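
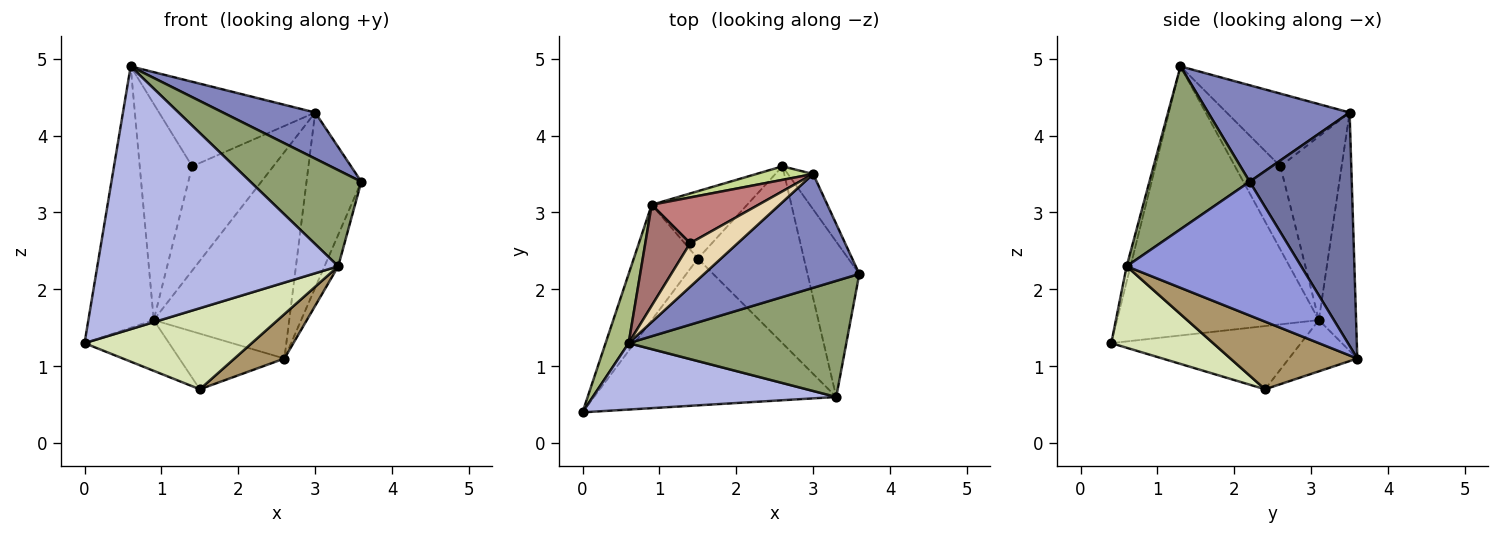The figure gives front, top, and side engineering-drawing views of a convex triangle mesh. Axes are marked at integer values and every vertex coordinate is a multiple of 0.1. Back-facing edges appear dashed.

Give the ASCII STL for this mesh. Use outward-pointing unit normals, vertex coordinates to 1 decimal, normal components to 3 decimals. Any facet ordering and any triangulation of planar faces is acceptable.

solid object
 facet normal 0.877 0.471 -0.095
  outer loop
   vertex 3.0 3.5 4.3
   vertex 3.6 2.2 3.4
   vertex 2.6 3.6 1.1
  endloop
 endfacet
 facet normal 0.499 -0.326 0.803
  outer loop
   vertex 3.0 3.5 4.3
   vertex 0.6 1.3 4.9
   vertex 3.6 2.2 3.4
  endloop
 endfacet
 facet normal 0.930 0.073 -0.360
  outer loop
   vertex 3.3 0.6 2.3
   vertex 2.6 3.6 1.1
   vertex 3.6 2.2 3.4
  endloop
 endfacet
 facet normal -0.015 -0.969 0.245
  outer loop
   vertex 3.3 0.6 2.3
   vertex 0.6 1.3 4.9
   vertex 0.0 0.4 1.3
  endloop
 endfacet
 facet normal 0.499 -0.552 0.667
  outer loop
   vertex 3.3 0.6 2.3
   vertex 3.6 2.2 3.4
   vertex 0.6 1.3 4.9
  endloop
 endfacet
 facet normal -0.948 0.307 0.081
  outer loop
   vertex 0.9 3.1 1.6
   vertex 0.0 0.4 1.3
   vertex 0.6 1.3 4.9
  endloop
 endfacet
 facet normal -0.264 0.962 0.063
  outer loop
   vertex 0.9 3.1 1.6
   vertex 3.0 3.5 4.3
   vertex 2.6 3.6 1.1
  endloop
 endfacet
 facet normal 0.283 -0.464 -0.840
  outer loop
   vertex 1.5 2.4 0.7
   vertex 3.3 0.6 2.3
   vertex 0.0 0.4 1.3
  endloop
 endfacet
 facet normal 0.526 -0.207 -0.825
  outer loop
   vertex 1.5 2.4 0.7
   vertex 2.6 3.6 1.1
   vertex 3.3 0.6 2.3
  endloop
 endfacet
 facet normal -0.670 0.299 -0.679
  outer loop
   vertex 1.5 2.4 0.7
   vertex 0.0 0.4 1.3
   vertex 0.9 3.1 1.6
  endloop
 endfacet
 facet normal -0.383 0.588 -0.713
  outer loop
   vertex 1.5 2.4 0.7
   vertex 0.9 3.1 1.6
   vertex 2.6 3.6 1.1
  endloop
 endfacet
 facet normal -0.574 0.728 0.375
  outer loop
   vertex 1.4 2.6 3.6
   vertex 0.6 1.3 4.9
   vertex 3.0 3.5 4.3
  endloop
 endfacet
 facet normal -0.618 0.713 0.333
  outer loop
   vertex 1.4 2.6 3.6
   vertex 0.9 3.1 1.6
   vertex 0.6 1.3 4.9
  endloop
 endfacet
 facet normal -0.568 0.753 0.330
  outer loop
   vertex 1.4 2.6 3.6
   vertex 3.0 3.5 4.3
   vertex 0.9 3.1 1.6
  endloop
 endfacet
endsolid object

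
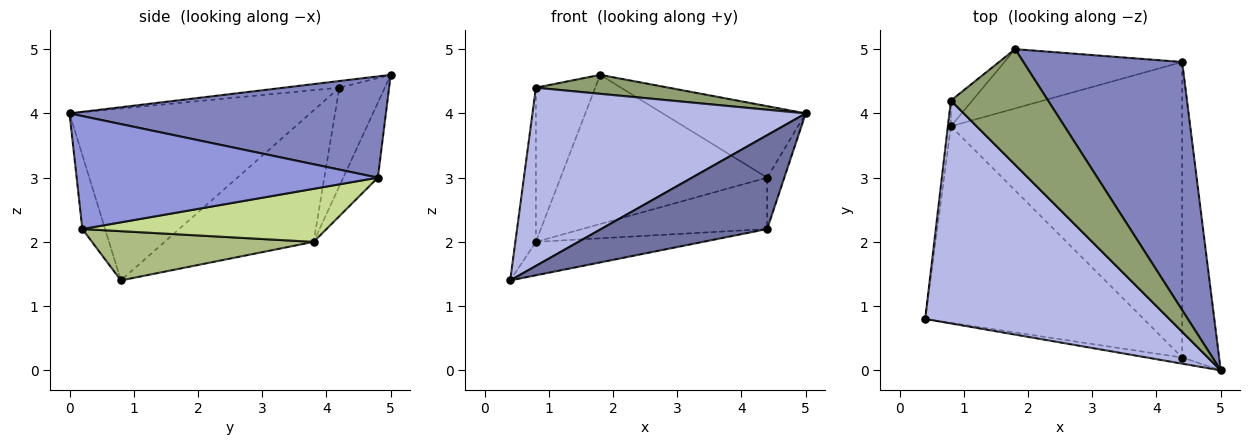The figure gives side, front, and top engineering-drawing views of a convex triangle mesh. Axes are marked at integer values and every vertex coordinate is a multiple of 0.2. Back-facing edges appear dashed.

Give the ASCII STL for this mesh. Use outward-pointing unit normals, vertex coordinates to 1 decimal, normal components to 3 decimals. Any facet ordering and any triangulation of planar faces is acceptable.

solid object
 facet normal -0.135 -0.989 -0.065
  outer loop
   vertex 4.4 0.2 2.2
   vertex 5.0 0.0 4.0
   vertex 0.4 0.8 1.4
  endloop
 endfacet
 facet normal 0.522 0.236 0.819
  outer loop
   vertex 4.4 4.8 3.0
   vertex 1.8 5.0 4.6
   vertex 5.0 0.0 4.0
  endloop
 endfacet
 facet normal 0.949 0.054 -0.310
  outer loop
   vertex 4.4 4.8 3.0
   vertex 5.0 0.0 4.0
   vertex 4.4 0.2 2.2
  endloop
 endfacet
 facet normal -0.482 -0.547 0.684
  outer loop
   vertex 0.8 4.2 4.4
   vertex 0.4 0.8 1.4
   vertex 5.0 0.0 4.0
  endloop
 endfacet
 facet normal -0.068 -0.161 0.985
  outer loop
   vertex 0.8 4.2 4.4
   vertex 5.0 0.0 4.0
   vertex 1.8 5.0 4.6
  endloop
 endfacet
 facet normal 0.217 0.164 -0.962
  outer loop
   vertex 0.8 3.8 2.0
   vertex 4.4 0.2 2.2
   vertex 0.4 0.8 1.4
  endloop
 endfacet
 facet normal 0.221 0.167 -0.961
  outer loop
   vertex 0.8 3.8 2.0
   vertex 4.4 4.8 3.0
   vertex 4.4 0.2 2.2
  endloop
 endfacet
 facet normal -0.154 0.918 -0.365
  outer loop
   vertex 0.8 3.8 2.0
   vertex 1.8 5.0 4.6
   vertex 4.4 4.8 3.0
  endloop
 endfacet
 facet normal -0.990 0.137 -0.023
  outer loop
   vertex 0.8 3.8 2.0
   vertex 0.4 0.8 1.4
   vertex 0.8 4.2 4.4
  endloop
 endfacet
 facet normal -0.603 0.787 -0.131
  outer loop
   vertex 0.8 3.8 2.0
   vertex 0.8 4.2 4.4
   vertex 1.8 5.0 4.6
  endloop
 endfacet
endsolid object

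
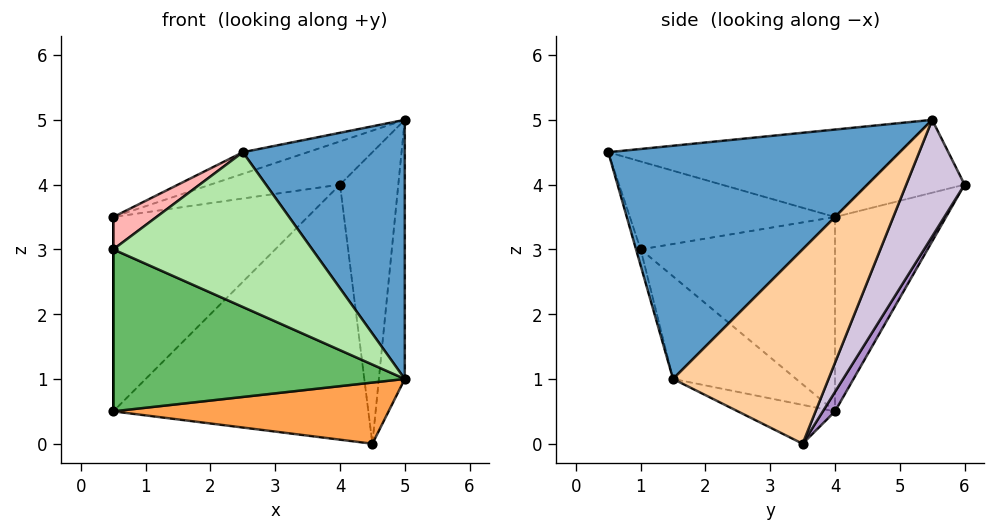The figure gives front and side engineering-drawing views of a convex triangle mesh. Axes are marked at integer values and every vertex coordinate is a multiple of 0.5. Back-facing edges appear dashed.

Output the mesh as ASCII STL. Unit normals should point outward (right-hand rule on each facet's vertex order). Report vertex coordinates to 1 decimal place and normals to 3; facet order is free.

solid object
 facet normal 0.786 -0.437 0.437
  outer loop
   vertex 2.5 0.5 4.5
   vertex 5.0 1.5 1.0
   vertex 5.0 5.5 5.0
  endloop
 endfacet
 facet normal -0.338 0.075 0.938
  outer loop
   vertex 0.5 4.0 3.5
   vertex 2.5 0.5 4.5
   vertex 5.0 5.5 5.0
  endloop
 endfacet
 facet normal -0.167 -0.474 -0.864
  outer loop
   vertex 4.5 3.5 0.0
   vertex 5.0 1.5 1.0
   vertex 0.5 4.0 0.5
  endloop
 endfacet
 facet normal 0.973 0.162 -0.162
  outer loop
   vertex 4.5 3.5 0.0
   vertex 5.0 5.5 5.0
   vertex 5.0 1.5 1.0
  endloop
 endfacet
 facet normal -0.261 -0.618 -0.742
  outer loop
   vertex 0.5 1.0 3.0
   vertex 0.5 4.0 0.5
   vertex 5.0 1.5 1.0
  endloop
 endfacet
 facet normal -0.022 -0.957 -0.289
  outer loop
   vertex 0.5 1.0 3.0
   vertex 5.0 1.5 1.0
   vertex 2.5 0.5 4.5
  endloop
 endfacet
 facet normal -1.000 0.000 0.000
  outer loop
   vertex 0.5 1.0 3.0
   vertex 0.5 4.0 3.5
   vertex 0.5 4.0 0.5
  endloop
 endfacet
 facet normal -0.615 -0.130 0.777
  outer loop
   vertex 0.5 1.0 3.0
   vertex 2.5 0.5 4.5
   vertex 0.5 4.0 3.5
  endloop
 endfacet
 facet normal 0.040 0.850 -0.526
  outer loop
   vertex 4.0 6.0 4.0
   vertex 4.5 3.5 0.0
   vertex 0.5 4.0 0.5
  endloop
 endfacet
 facet normal 0.667 0.667 -0.333
  outer loop
   vertex 4.0 6.0 4.0
   vertex 5.0 5.5 5.0
   vertex 4.5 3.5 0.0
  endloop
 endfacet
 facet normal -0.496 0.868 0.000
  outer loop
   vertex 4.0 6.0 4.0
   vertex 0.5 4.0 0.5
   vertex 0.5 4.0 3.5
  endloop
 endfacet
 facet normal -0.424 0.566 0.707
  outer loop
   vertex 4.0 6.0 4.0
   vertex 0.5 4.0 3.5
   vertex 5.0 5.5 5.0
  endloop
 endfacet
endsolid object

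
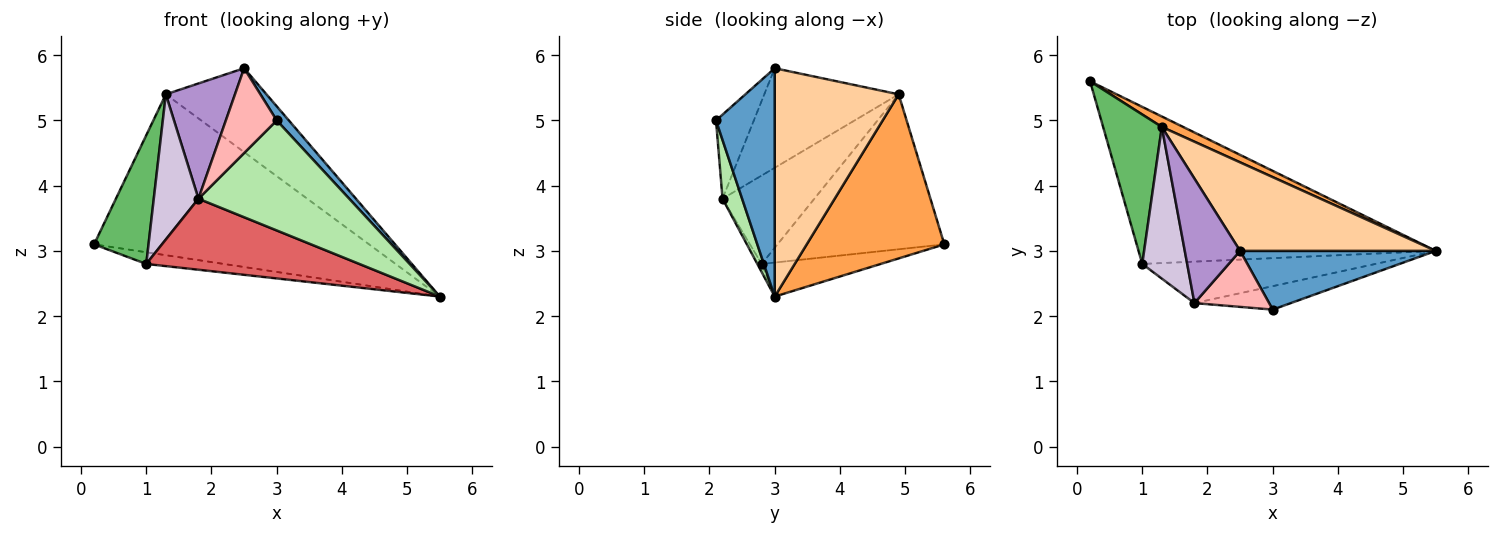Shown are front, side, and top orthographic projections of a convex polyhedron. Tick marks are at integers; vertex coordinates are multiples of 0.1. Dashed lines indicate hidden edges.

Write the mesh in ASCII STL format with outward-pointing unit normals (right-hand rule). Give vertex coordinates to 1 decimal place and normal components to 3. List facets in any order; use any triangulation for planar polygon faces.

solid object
 facet normal 0.750 -0.155 0.643
  outer loop
   vertex 2.5 3.0 5.8
   vertex 3.0 2.1 5.0
   vertex 5.5 3.0 2.3
  endloop
 endfacet
 facet normal -0.113 0.074 -0.991
  outer loop
   vertex 1.0 2.8 2.8
   vertex 0.2 5.6 3.1
   vertex 5.5 3.0 2.3
  endloop
 endfacet
 facet normal 0.447 0.893 0.058
  outer loop
   vertex 1.3 4.9 5.4
   vertex 5.5 3.0 2.3
   vertex 0.2 5.6 3.1
  endloop
 endfacet
 facet normal 0.646 0.525 0.554
  outer loop
   vertex 1.3 4.9 5.4
   vertex 2.5 3.0 5.8
   vertex 5.5 3.0 2.3
  endloop
 endfacet
 facet normal -0.894 -0.292 0.339
  outer loop
   vertex 1.3 4.9 5.4
   vertex 0.2 5.6 3.1
   vertex 1.0 2.8 2.8
  endloop
 endfacet
 facet normal 0.126 -0.970 -0.207
  outer loop
   vertex 1.8 2.2 3.8
   vertex 5.5 3.0 2.3
   vertex 3.0 2.1 5.0
  endloop
 endfacet
 facet normal -0.018 -0.864 -0.504
  outer loop
   vertex 1.8 2.2 3.8
   vertex 1.0 2.8 2.8
   vertex 5.5 3.0 2.3
  endloop
 endfacet
 facet normal -0.527 -0.709 0.468
  outer loop
   vertex 1.8 2.2 3.8
   vertex 3.0 2.1 5.0
   vertex 2.5 3.0 5.8
  endloop
 endfacet
 facet normal -0.797 -0.410 0.443
  outer loop
   vertex 1.8 2.2 3.8
   vertex 2.5 3.0 5.8
   vertex 1.3 4.9 5.4
  endloop
 endfacet
 facet normal -0.818 -0.398 0.416
  outer loop
   vertex 1.8 2.2 3.8
   vertex 1.3 4.9 5.4
   vertex 1.0 2.8 2.8
  endloop
 endfacet
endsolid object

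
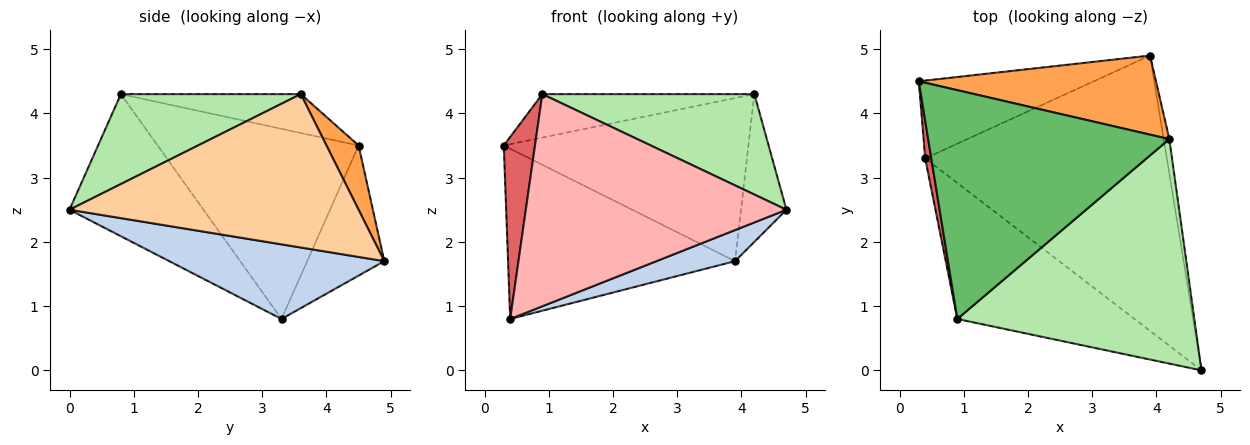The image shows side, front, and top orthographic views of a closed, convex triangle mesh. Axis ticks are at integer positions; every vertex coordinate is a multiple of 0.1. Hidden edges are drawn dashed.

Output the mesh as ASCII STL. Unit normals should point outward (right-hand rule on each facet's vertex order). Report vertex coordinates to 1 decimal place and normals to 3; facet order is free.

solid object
 facet normal -0.295 0.869 -0.397
  outer loop
   vertex 0.4 3.3 0.8
   vertex 0.3 4.5 3.5
   vertex 3.9 4.9 1.7
  endloop
 endfacet
 facet normal 0.293 -0.107 -0.950
  outer loop
   vertex 0.4 3.3 0.8
   vertex 3.9 4.9 1.7
   vertex 4.7 0.0 2.5
  endloop
 endfacet
 facet normal 0.117 0.894 0.433
  outer loop
   vertex 4.2 3.6 4.3
   vertex 3.9 4.9 1.7
   vertex 0.3 4.5 3.5
  endloop
 endfacet
 facet normal 0.987 0.155 -0.036
  outer loop
   vertex 4.2 3.6 4.3
   vertex 4.7 0.0 2.5
   vertex 3.9 4.9 1.7
  endloop
 endfacet
 facet normal -0.156 0.184 0.970
  outer loop
   vertex 0.9 0.8 4.3
   vertex 4.2 3.6 4.3
   vertex 0.3 4.5 3.5
  endloop
 endfacet
 facet normal 0.327 -0.386 0.863
  outer loop
   vertex 0.9 0.8 4.3
   vertex 4.7 0.0 2.5
   vertex 4.2 3.6 4.3
  endloop
 endfacet
 facet normal -0.988 -0.153 0.032
  outer loop
   vertex 0.9 0.8 4.3
   vertex 0.3 4.5 3.5
   vertex 0.4 3.3 0.8
  endloop
 endfacet
 facet normal -0.397 -0.773 -0.495
  outer loop
   vertex 0.9 0.8 4.3
   vertex 0.4 3.3 0.8
   vertex 4.7 0.0 2.5
  endloop
 endfacet
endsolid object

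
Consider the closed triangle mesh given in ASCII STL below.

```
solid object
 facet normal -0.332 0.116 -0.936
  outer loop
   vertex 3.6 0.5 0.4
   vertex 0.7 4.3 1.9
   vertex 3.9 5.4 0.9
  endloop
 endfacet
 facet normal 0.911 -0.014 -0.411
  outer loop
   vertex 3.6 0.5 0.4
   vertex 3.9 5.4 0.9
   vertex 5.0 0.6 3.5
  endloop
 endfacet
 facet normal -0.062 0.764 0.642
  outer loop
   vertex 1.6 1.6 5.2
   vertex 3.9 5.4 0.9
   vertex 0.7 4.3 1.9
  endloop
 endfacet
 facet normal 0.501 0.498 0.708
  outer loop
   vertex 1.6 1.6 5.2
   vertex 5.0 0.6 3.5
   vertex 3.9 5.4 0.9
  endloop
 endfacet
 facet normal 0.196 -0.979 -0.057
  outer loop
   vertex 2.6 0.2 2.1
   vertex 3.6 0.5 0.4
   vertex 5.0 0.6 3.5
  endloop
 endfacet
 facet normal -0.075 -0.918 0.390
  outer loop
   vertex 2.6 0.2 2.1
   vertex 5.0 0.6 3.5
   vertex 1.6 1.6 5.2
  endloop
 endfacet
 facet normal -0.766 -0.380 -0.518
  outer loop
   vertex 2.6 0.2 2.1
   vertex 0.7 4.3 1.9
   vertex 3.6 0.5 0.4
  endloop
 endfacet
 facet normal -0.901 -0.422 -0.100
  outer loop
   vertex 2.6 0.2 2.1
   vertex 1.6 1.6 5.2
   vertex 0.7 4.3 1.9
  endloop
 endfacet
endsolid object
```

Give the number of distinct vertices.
6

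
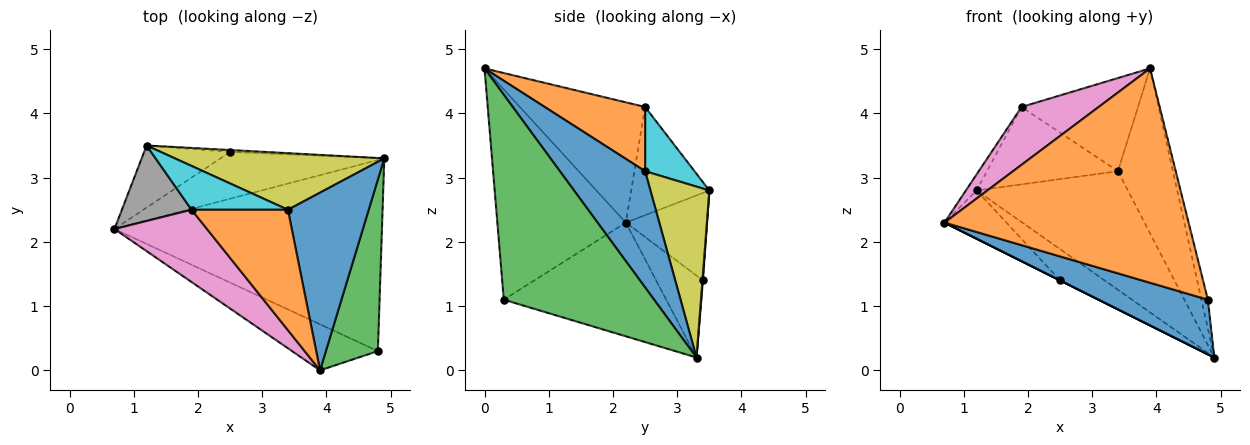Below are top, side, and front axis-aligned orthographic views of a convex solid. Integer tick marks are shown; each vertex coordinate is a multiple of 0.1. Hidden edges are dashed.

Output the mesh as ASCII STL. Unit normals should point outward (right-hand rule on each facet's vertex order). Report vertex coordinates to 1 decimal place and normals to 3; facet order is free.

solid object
 facet normal -0.378 -0.254 -0.890
  outer loop
   vertex 4.8 0.3 1.1
   vertex 0.7 2.2 2.3
   vertex 4.9 3.3 0.2
  endloop
 endfacet
 facet normal -0.458 -0.869 -0.187
  outer loop
   vertex 4.8 0.3 1.1
   vertex 3.9 0.0 4.7
   vertex 0.7 2.2 2.3
  endloop
 endfacet
 facet normal 0.968 0.041 0.246
  outer loop
   vertex 4.8 0.3 1.1
   vertex 4.9 3.3 0.2
   vertex 3.9 0.0 4.7
  endloop
 endfacet
 facet normal -0.447 0.000 -0.894
  outer loop
   vertex 2.5 3.4 1.4
   vertex 4.9 3.3 0.2
   vertex 0.7 2.2 2.3
  endloop
 endfacet
 facet normal -0.626 0.478 -0.616
  outer loop
   vertex 2.5 3.4 1.4
   vertex 0.7 2.2 2.3
   vertex 1.2 3.5 2.8
  endloop
 endfacet
 facet normal 0.011 0.998 -0.061
  outer loop
   vertex 2.5 3.4 1.4
   vertex 1.2 3.5 2.8
   vertex 4.9 3.3 0.2
  endloop
 endfacet
 facet normal -0.712 -0.438 0.548
  outer loop
   vertex 1.9 2.5 4.1
   vertex 0.7 2.2 2.3
   vertex 3.9 0.0 4.7
  endloop
 endfacet
 facet normal -0.835 0.114 0.538
  outer loop
   vertex 1.9 2.5 4.1
   vertex 1.2 3.5 2.8
   vertex 0.7 2.2 2.3
  endloop
 endfacet
 facet normal 0.332 0.851 0.406
  outer loop
   vertex 3.4 2.5 3.1
   vertex 4.9 3.3 0.2
   vertex 1.2 3.5 2.8
  endloop
 endfacet
 facet normal 0.312 0.827 0.468
  outer loop
   vertex 3.4 2.5 3.1
   vertex 1.2 3.5 2.8
   vertex 1.9 2.5 4.1
  endloop
 endfacet
 facet normal 0.726 0.468 0.504
  outer loop
   vertex 3.4 2.5 3.1
   vertex 3.9 0.0 4.7
   vertex 4.9 3.3 0.2
  endloop
 endfacet
 facet normal 0.466 0.541 0.700
  outer loop
   vertex 3.4 2.5 3.1
   vertex 1.9 2.5 4.1
   vertex 3.9 0.0 4.7
  endloop
 endfacet
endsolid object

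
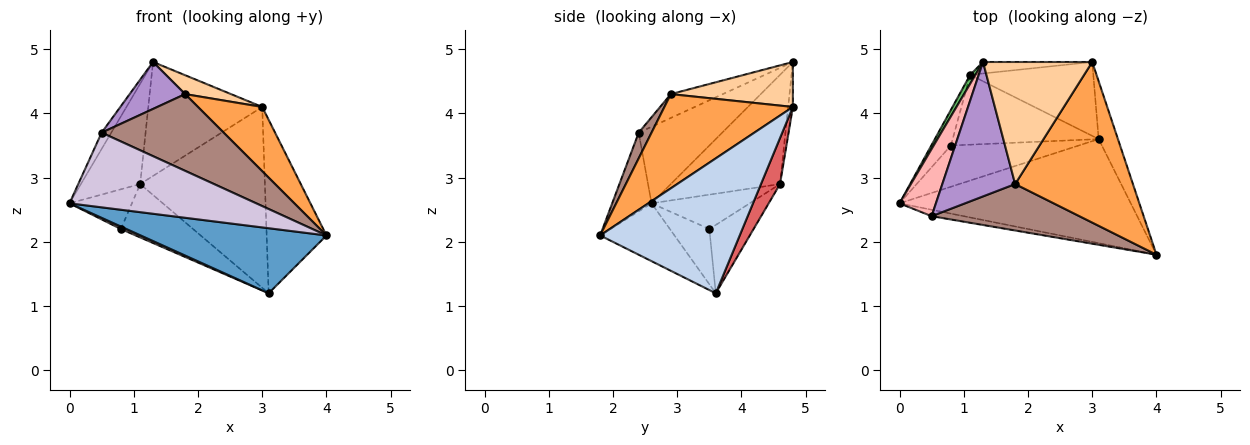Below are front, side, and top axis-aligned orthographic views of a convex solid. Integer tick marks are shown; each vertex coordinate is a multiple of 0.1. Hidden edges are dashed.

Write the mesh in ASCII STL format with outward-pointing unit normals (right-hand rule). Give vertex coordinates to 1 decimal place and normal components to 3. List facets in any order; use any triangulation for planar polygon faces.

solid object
 facet normal -0.207 -0.518 -0.830
  outer loop
   vertex 3.1 3.6 1.2
   vertex 4.0 1.8 2.1
   vertex 0.0 2.6 2.6
  endloop
 endfacet
 facet normal 0.911 0.391 -0.130
  outer loop
   vertex 3.0 4.8 4.1
   vertex 4.0 1.8 2.1
   vertex 3.1 3.6 1.2
  endloop
 endfacet
 facet normal 0.596 -0.298 0.745
  outer loop
   vertex 1.8 2.9 4.3
   vertex 4.0 1.8 2.1
   vertex 3.0 4.8 4.1
  endloop
 endfacet
 facet normal 0.377 -0.142 0.915
  outer loop
   vertex 1.8 2.9 4.3
   vertex 3.0 4.8 4.1
   vertex 1.3 4.8 4.8
  endloop
 endfacet
 facet normal -0.878 0.477 0.042
  outer loop
   vertex 1.1 4.6 2.9
   vertex 0.0 2.6 2.6
   vertex 1.3 4.8 4.8
  endloop
 endfacet
 facet normal -0.041 0.994 -0.100
  outer loop
   vertex 1.1 4.6 2.9
   vertex 1.3 4.8 4.8
   vertex 3.0 4.8 4.1
  endloop
 endfacet
 facet normal 0.140 0.917 -0.374
  outer loop
   vertex 1.1 4.6 2.9
   vertex 3.0 4.8 4.1
   vertex 3.1 3.6 1.2
  endloop
 endfacet
 facet normal -0.898 0.104 0.427
  outer loop
   vertex 0.5 2.4 3.7
   vertex 1.3 4.8 4.8
   vertex 0.0 2.6 2.6
  endloop
 endfacet
 facet normal -0.295 -0.315 0.902
  outer loop
   vertex 0.5 2.4 3.7
   vertex 1.8 2.9 4.3
   vertex 1.3 4.8 4.8
  endloop
 endfacet
 facet normal -0.205 -0.975 -0.084
  outer loop
   vertex 0.5 2.4 3.7
   vertex 0.0 2.6 2.6
   vertex 4.0 1.8 2.1
  endloop
 endfacet
 facet normal 0.090 -0.852 0.516
  outer loop
   vertex 0.5 2.4 3.7
   vertex 4.0 1.8 2.1
   vertex 1.8 2.9 4.3
  endloop
 endfacet
 facet normal -0.396 -0.055 -0.917
  outer loop
   vertex 0.8 3.5 2.2
   vertex 3.1 3.6 1.2
   vertex 0.0 2.6 2.6
  endloop
 endfacet
 facet normal -0.761 0.483 -0.434
  outer loop
   vertex 0.8 3.5 2.2
   vertex 0.0 2.6 2.6
   vertex 1.1 4.6 2.9
  endloop
 endfacet
 facet normal -0.349 0.569 -0.745
  outer loop
   vertex 0.8 3.5 2.2
   vertex 1.1 4.6 2.9
   vertex 3.1 3.6 1.2
  endloop
 endfacet
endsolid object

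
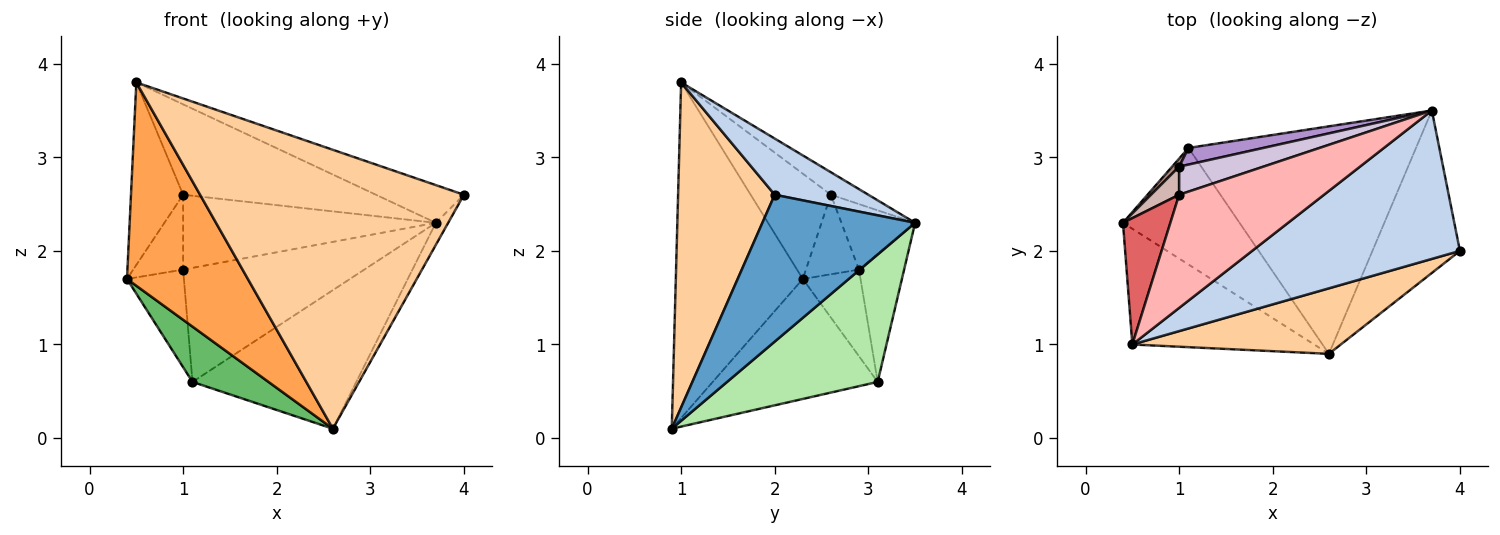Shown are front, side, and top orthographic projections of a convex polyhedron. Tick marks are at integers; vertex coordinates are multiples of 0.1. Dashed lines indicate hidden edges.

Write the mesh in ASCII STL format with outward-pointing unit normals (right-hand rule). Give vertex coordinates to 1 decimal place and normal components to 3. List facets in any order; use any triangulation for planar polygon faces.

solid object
 facet normal 0.857 0.069 -0.510
  outer loop
   vertex 2.6 0.9 0.1
   vertex 3.7 3.5 2.3
   vertex 4.0 2.0 2.6
  endloop
 endfacet
 facet normal 0.253 0.238 0.938
  outer loop
   vertex 0.5 1.0 3.8
   vertex 4.0 2.0 2.6
   vertex 3.7 3.5 2.3
  endloop
 endfacet
 facet normal -0.674 -0.642 -0.365
  outer loop
   vertex 0.5 1.0 3.8
   vertex 0.4 2.3 1.7
   vertex 2.6 0.9 0.1
  endloop
 endfacet
 facet normal 0.336 -0.917 0.215
  outer loop
   vertex 0.5 1.0 3.8
   vertex 2.6 0.9 0.1
   vertex 4.0 2.0 2.6
  endloop
 endfacet
 facet normal -0.681 -0.314 -0.662
  outer loop
   vertex 1.1 3.1 0.6
   vertex 2.6 0.9 0.1
   vertex 0.4 2.3 1.7
  endloop
 endfacet
 facet normal 0.432 0.469 -0.770
  outer loop
   vertex 1.1 3.1 0.6
   vertex 3.7 3.5 2.3
   vertex 2.6 0.9 0.1
  endloop
 endfacet
 facet normal -0.784 0.510 0.353
  outer loop
   vertex 1.0 2.6 2.6
   vertex 0.4 2.3 1.7
   vertex 0.5 1.0 3.8
  endloop
 endfacet
 facet normal -0.120 0.619 0.776
  outer loop
   vertex 1.0 2.6 2.6
   vertex 0.5 1.0 3.8
   vertex 3.7 3.5 2.3
  endloop
 endfacet
 facet normal -0.239 0.961 0.140
  outer loop
   vertex 1.0 2.9 1.8
   vertex 3.7 3.5 2.3
   vertex 1.1 3.1 0.6
  endloop
 endfacet
 facet normal -0.263 0.903 0.339
  outer loop
   vertex 1.0 2.9 1.8
   vertex 1.0 2.6 2.6
   vertex 3.7 3.5 2.3
  endloop
 endfacet
 facet normal -0.711 0.701 0.058
  outer loop
   vertex 1.0 2.9 1.8
   vertex 1.1 3.1 0.6
   vertex 0.4 2.3 1.7
  endloop
 endfacet
 facet normal -0.705 0.664 0.249
  outer loop
   vertex 1.0 2.9 1.8
   vertex 0.4 2.3 1.7
   vertex 1.0 2.6 2.6
  endloop
 endfacet
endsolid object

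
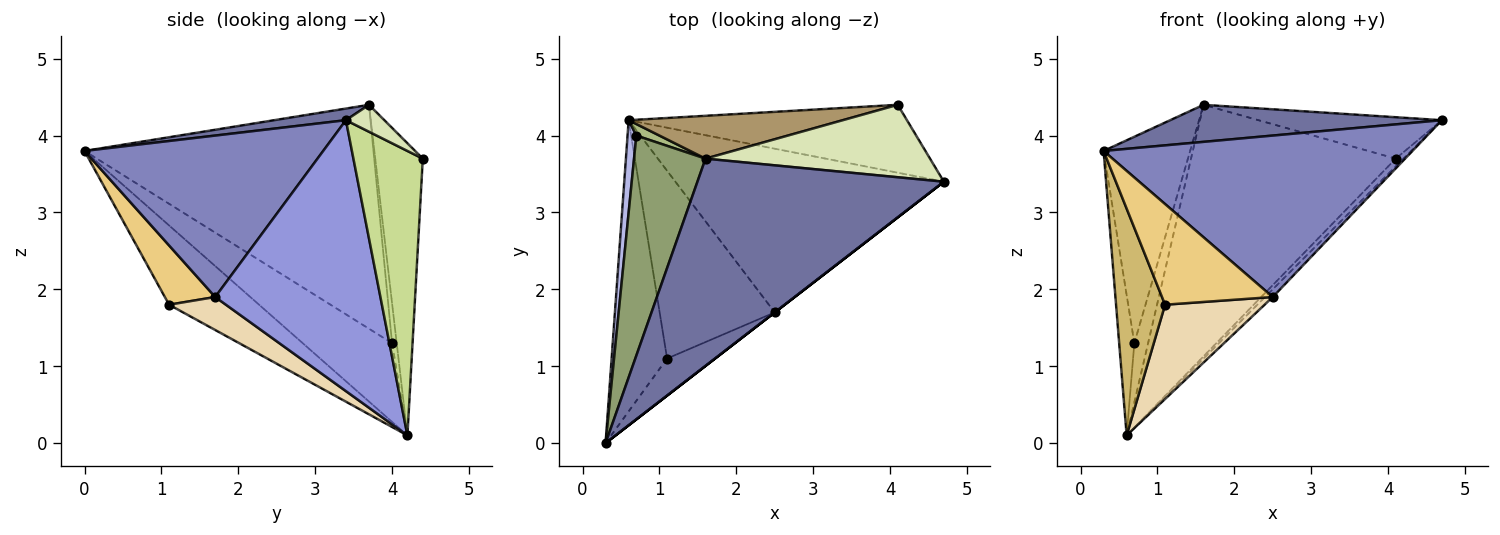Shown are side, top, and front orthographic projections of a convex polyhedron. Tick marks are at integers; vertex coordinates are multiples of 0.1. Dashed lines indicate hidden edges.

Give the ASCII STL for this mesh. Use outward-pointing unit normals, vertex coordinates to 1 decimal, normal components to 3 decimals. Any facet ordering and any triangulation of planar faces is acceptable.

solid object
 facet normal 0.046 -0.176 0.983
  outer loop
   vertex 1.6 3.7 4.4
   vertex 0.3 0.0 3.8
   vertex 4.7 3.4 4.2
  endloop
 endfacet
 facet normal 0.611 -0.791 0.000
  outer loop
   vertex 2.5 1.7 1.9
   vertex 4.7 3.4 4.2
   vertex 0.3 0.0 3.8
  endloop
 endfacet
 facet normal 0.710 0.033 -0.703
  outer loop
   vertex 2.5 1.7 1.9
   vertex 0.6 4.2 0.1
   vertex 4.7 3.4 4.2
  endloop
 endfacet
 facet normal -0.980 0.166 0.109
  outer loop
   vertex 0.7 4.0 1.3
   vertex 0.6 4.2 0.1
   vertex 0.3 0.0 3.8
  endloop
 endfacet
 facet normal -0.916 0.274 0.293
  outer loop
   vertex 0.7 4.0 1.3
   vertex 0.3 0.0 3.8
   vertex 1.6 3.7 4.4
  endloop
 endfacet
 facet normal -0.315 0.932 0.182
  outer loop
   vertex 0.7 4.0 1.3
   vertex 1.6 3.7 4.4
   vertex 0.6 4.2 0.1
  endloop
 endfacet
 facet normal 0.713 0.079 -0.697
  outer loop
   vertex 4.1 4.4 3.7
   vertex 4.7 3.4 4.2
   vertex 0.6 4.2 0.1
  endloop
 endfacet
 facet normal 0.103 0.494 0.863
  outer loop
   vertex 4.1 4.4 3.7
   vertex 1.6 3.7 4.4
   vertex 4.7 3.4 4.2
  endloop
 endfacet
 facet normal -0.223 0.961 0.164
  outer loop
   vertex 4.1 4.4 3.7
   vertex 0.6 4.2 0.1
   vertex 1.6 3.7 4.4
  endloop
 endfacet
 facet normal -0.748 -0.408 -0.524
  outer loop
   vertex 1.1 1.1 1.8
   vertex 0.3 0.0 3.8
   vertex 0.6 4.2 0.1
  endloop
 endfacet
 facet normal 0.393 -0.863 -0.318
  outer loop
   vertex 1.1 1.1 1.8
   vertex 2.5 1.7 1.9
   vertex 0.3 0.0 3.8
  endloop
 endfacet
 facet normal 0.248 -0.435 -0.866
  outer loop
   vertex 1.1 1.1 1.8
   vertex 0.6 4.2 0.1
   vertex 2.5 1.7 1.9
  endloop
 endfacet
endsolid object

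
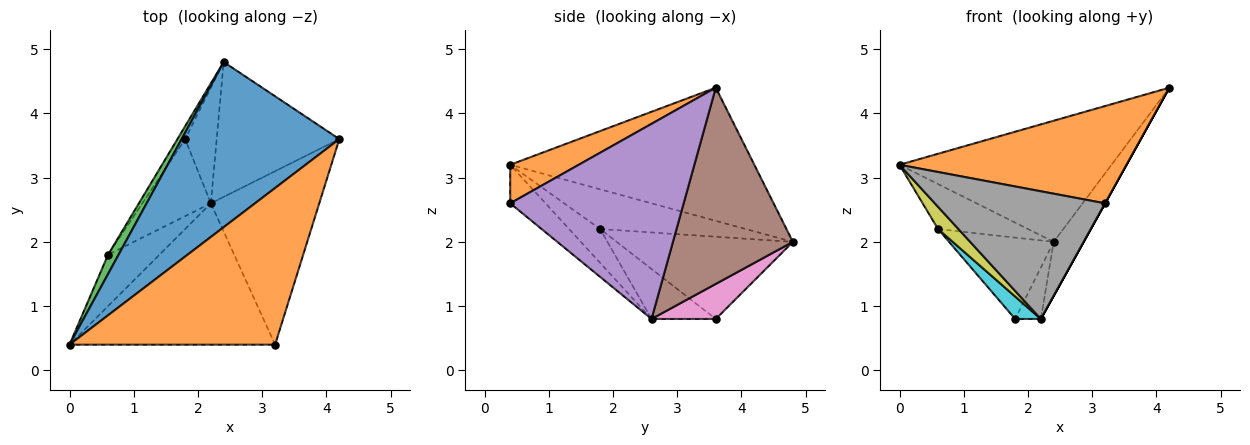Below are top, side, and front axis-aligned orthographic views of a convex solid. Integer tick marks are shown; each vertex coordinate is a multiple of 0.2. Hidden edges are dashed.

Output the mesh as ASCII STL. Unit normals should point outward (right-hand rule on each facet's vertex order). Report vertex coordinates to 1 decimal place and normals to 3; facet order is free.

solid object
 facet normal -0.563 0.489 0.667
  outer loop
   vertex 2.4 4.8 2.0
   vertex 0.0 0.4 3.2
   vertex 4.2 3.6 4.4
  endloop
 endfacet
 facet normal 0.157 -0.521 0.839
  outer loop
   vertex 3.2 0.4 2.6
   vertex 4.2 3.6 4.4
   vertex 0.0 0.4 3.2
  endloop
 endfacet
 facet normal -0.830 0.513 0.220
  outer loop
   vertex 0.6 1.8 2.2
   vertex 0.0 0.4 3.2
   vertex 2.4 4.8 2.0
  endloop
 endfacet
 facet normal -0.857 0.509 -0.080
  outer loop
   vertex 0.6 1.8 2.2
   vertex 2.4 4.8 2.0
   vertex 1.8 3.6 0.8
  endloop
 endfacet
 facet normal 0.874 0.000 -0.486
  outer loop
   vertex 2.2 2.6 0.8
   vertex 4.2 3.6 4.4
   vertex 3.2 0.4 2.6
  endloop
 endfacet
 facet normal 0.830 0.207 -0.518
  outer loop
   vertex 2.2 2.6 0.8
   vertex 2.4 4.8 2.0
   vertex 4.2 3.6 4.4
  endloop
 endfacet
 facet normal 0.712 0.285 -0.641
  outer loop
   vertex 2.2 2.6 0.8
   vertex 1.8 3.6 0.8
   vertex 2.4 4.8 2.0
  endloop
 endfacet
 facet normal -0.138 -0.664 -0.735
  outer loop
   vertex 2.2 2.6 0.8
   vertex 3.2 0.4 2.6
   vertex 0.0 0.4 3.2
  endloop
 endfacet
 facet normal -0.518 -0.339 -0.785
  outer loop
   vertex 2.2 2.6 0.8
   vertex 0.0 0.4 3.2
   vertex 0.6 1.8 2.2
  endloop
 endfacet
 facet normal -0.573 -0.229 -0.786
  outer loop
   vertex 2.2 2.6 0.8
   vertex 0.6 1.8 2.2
   vertex 1.8 3.6 0.8
  endloop
 endfacet
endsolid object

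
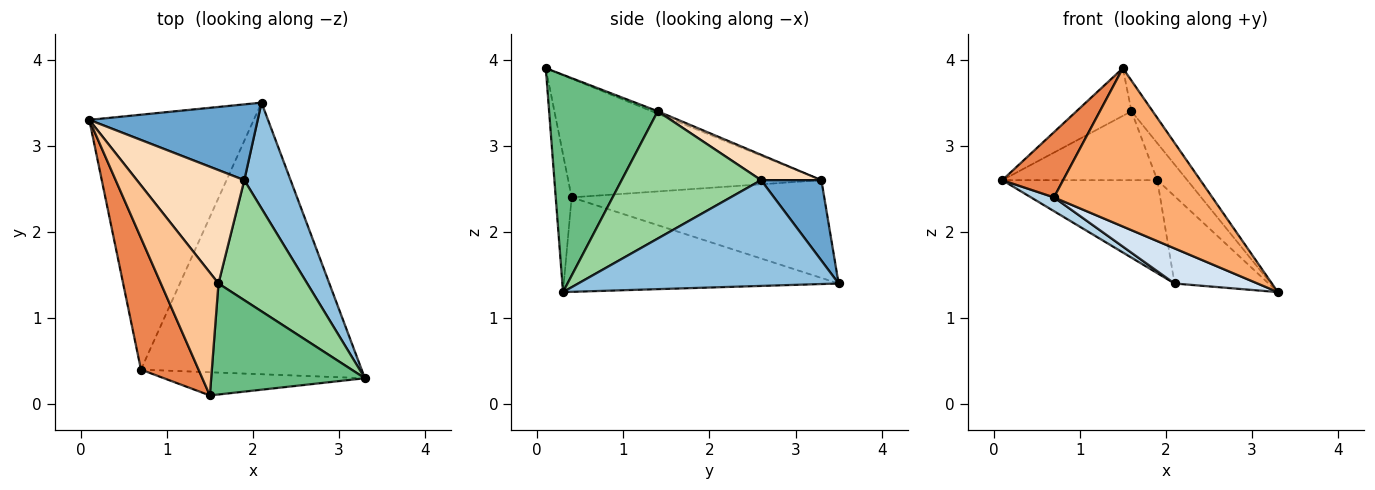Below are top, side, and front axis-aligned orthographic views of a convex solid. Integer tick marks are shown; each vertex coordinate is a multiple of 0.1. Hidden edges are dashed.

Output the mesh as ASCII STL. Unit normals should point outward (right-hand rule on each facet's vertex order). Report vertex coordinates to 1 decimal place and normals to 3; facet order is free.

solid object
 facet normal 0.289 0.742 0.605
  outer loop
   vertex 1.9 2.6 2.6
   vertex 2.1 3.5 1.4
   vertex 0.1 3.3 2.6
  endloop
 endfacet
 facet normal 0.870 0.314 0.381
  outer loop
   vertex 1.9 2.6 2.6
   vertex 3.3 0.3 1.3
   vertex 2.1 3.5 1.4
  endloop
 endfacet
 facet normal -0.511 -0.046 -0.859
  outer loop
   vertex 0.7 0.4 2.4
   vertex 0.1 3.3 2.6
   vertex 2.1 3.5 1.4
  endloop
 endfacet
 facet normal -0.391 -0.118 -0.913
  outer loop
   vertex 0.7 0.4 2.4
   vertex 2.1 3.5 1.4
   vertex 3.3 0.3 1.3
  endloop
 endfacet
 facet normal -0.879 -0.211 0.427
  outer loop
   vertex 0.7 0.4 2.4
   vertex 1.5 0.1 3.9
   vertex 0.1 3.3 2.6
  endloop
 endfacet
 facet normal -0.099 -0.985 -0.144
  outer loop
   vertex 0.7 0.4 2.4
   vertex 3.3 0.3 1.3
   vertex 1.5 0.1 3.9
  endloop
 endfacet
 facet normal -0.039 0.361 0.932
  outer loop
   vertex 1.6 1.4 3.4
   vertex 0.1 3.3 2.6
   vertex 1.5 0.1 3.9
  endloop
 endfacet
 facet normal 0.198 0.509 0.838
  outer loop
   vertex 1.6 1.4 3.4
   vertex 1.9 2.6 2.6
   vertex 0.1 3.3 2.6
  endloop
 endfacet
 facet normal 0.806 0.157 0.570
  outer loop
   vertex 1.6 1.4 3.4
   vertex 1.5 0.1 3.9
   vertex 3.3 0.3 1.3
  endloop
 endfacet
 facet normal 0.808 0.173 0.563
  outer loop
   vertex 1.6 1.4 3.4
   vertex 3.3 0.3 1.3
   vertex 1.9 2.6 2.6
  endloop
 endfacet
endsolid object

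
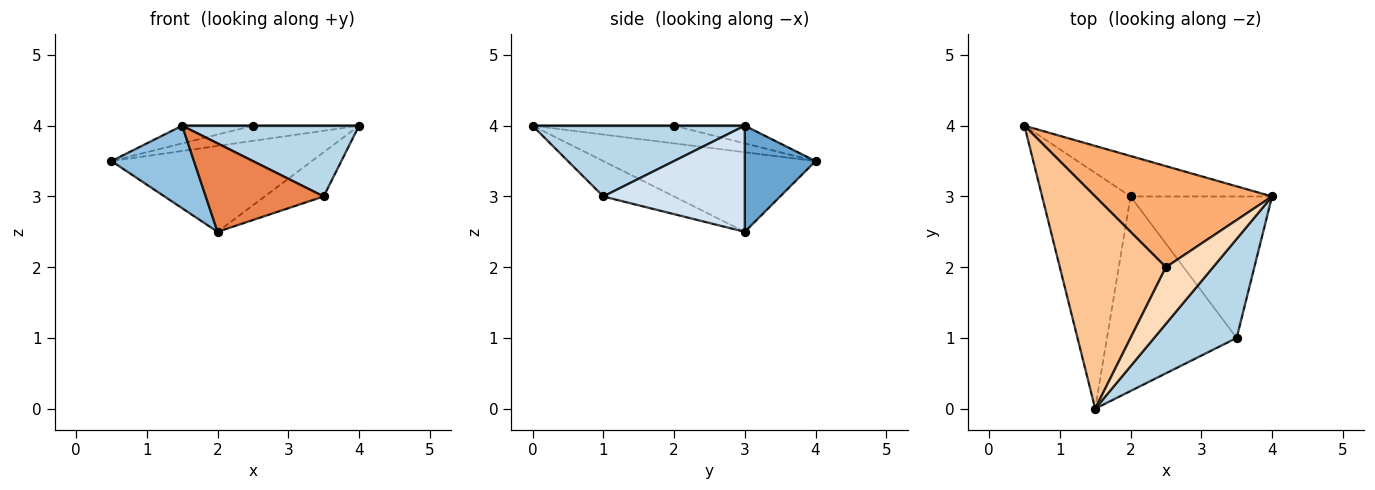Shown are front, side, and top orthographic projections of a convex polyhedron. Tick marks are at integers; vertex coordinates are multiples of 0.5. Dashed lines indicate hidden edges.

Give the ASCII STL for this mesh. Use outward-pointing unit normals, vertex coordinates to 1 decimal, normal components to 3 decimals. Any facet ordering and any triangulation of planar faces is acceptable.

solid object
 facet normal 0.304 0.862 -0.406
  outer loop
   vertex 2.0 3.0 2.5
   vertex 0.5 4.0 3.5
   vertex 4.0 3.0 4.0
  endloop
 endfacet
 facet normal -0.647 -0.252 -0.719
  outer loop
   vertex 2.0 3.0 2.5
   vertex 1.5 0.0 4.0
   vertex 0.5 4.0 3.5
  endloop
 endfacet
 facet normal 0.572 -0.477 0.667
  outer loop
   vertex 3.5 1.0 3.0
   vertex 4.0 3.0 4.0
   vertex 1.5 0.0 4.0
  endloop
 endfacet
 facet normal 0.582 0.243 -0.776
  outer loop
   vertex 3.5 1.0 3.0
   vertex 2.0 3.0 2.5
   vertex 4.0 3.0 4.0
  endloop
 endfacet
 facet normal -0.241 -0.402 -0.884
  outer loop
   vertex 3.5 1.0 3.0
   vertex 1.5 0.0 4.0
   vertex 2.0 3.0 2.5
  endloop
 endfacet
 facet normal -0.098 0.148 0.984
  outer loop
   vertex 2.5 2.0 4.0
   vertex 4.0 3.0 4.0
   vertex 0.5 4.0 3.5
  endloop
 endfacet
 facet normal -0.164 0.082 0.983
  outer loop
   vertex 2.5 2.0 4.0
   vertex 0.5 4.0 3.5
   vertex 1.5 0.0 4.0
  endloop
 endfacet
 facet normal 0.000 0.000 1.000
  outer loop
   vertex 2.5 2.0 4.0
   vertex 1.5 0.0 4.0
   vertex 4.0 3.0 4.0
  endloop
 endfacet
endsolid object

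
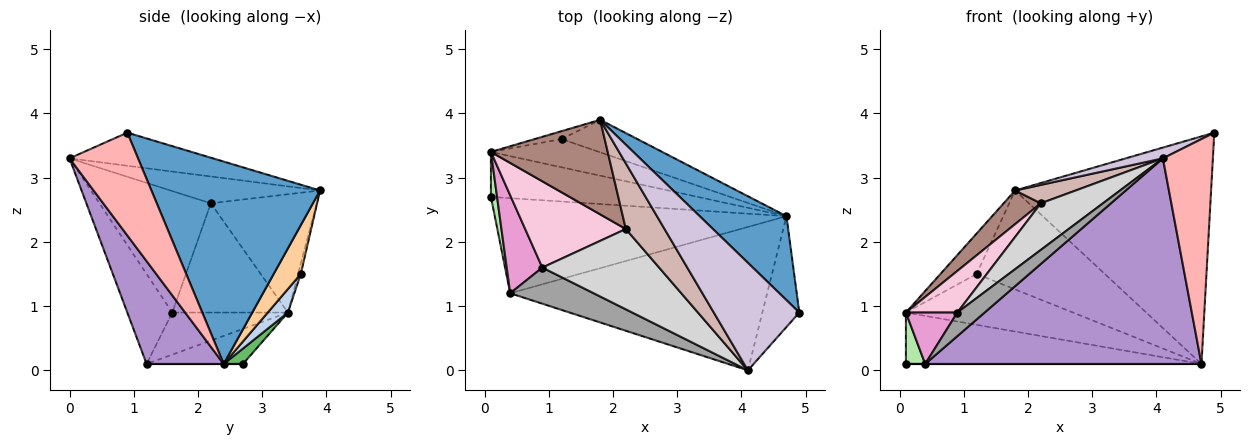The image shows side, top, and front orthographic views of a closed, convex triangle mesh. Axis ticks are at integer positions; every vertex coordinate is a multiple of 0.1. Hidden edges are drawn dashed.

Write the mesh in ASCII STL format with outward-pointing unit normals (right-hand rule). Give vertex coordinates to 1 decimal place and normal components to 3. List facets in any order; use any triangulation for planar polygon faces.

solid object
 facet normal 0.628 0.730 0.269
  outer loop
   vertex 1.8 3.9 2.8
   vertex 4.9 0.9 3.7
   vertex 4.7 2.4 0.1
  endloop
 endfacet
 facet normal 0.105 0.870 -0.483
  outer loop
   vertex 1.2 3.6 1.5
   vertex 4.7 2.4 0.1
   vertex 0.1 3.4 0.9
  endloop
 endfacet
 facet normal -0.073 0.979 -0.192
  outer loop
   vertex 1.2 3.6 1.5
   vertex 0.1 3.4 0.9
   vertex 1.8 3.9 2.8
  endloop
 endfacet
 facet normal 0.197 0.931 -0.306
  outer loop
   vertex 1.2 3.6 1.5
   vertex 1.8 3.9 2.8
   vertex 4.7 2.4 0.1
  endloop
 endfacet
 facet normal 0.049 0.752 -0.658
  outer loop
   vertex 0.1 2.7 0.1
   vertex 0.1 3.4 0.9
   vertex 4.7 2.4 0.1
  endloop
 endfacet
 facet normal -0.966 -0.193 0.169
  outer loop
   vertex 0.1 2.7 0.1
   vertex 0.4 1.2 0.1
   vertex 0.1 3.4 0.9
  endloop
 endfacet
 facet normal 0.000 0.000 -1.000
  outer loop
   vertex 0.1 2.7 0.1
   vertex 4.7 2.4 0.1
   vertex 0.4 1.2 0.1
  endloop
 endfacet
 facet normal 0.776 -0.566 -0.279
  outer loop
   vertex 4.1 0.0 3.3
   vertex 4.7 2.4 0.1
   vertex 4.9 0.9 3.7
  endloop
 endfacet
 facet normal 0.223 -0.799 -0.558
  outer loop
   vertex 4.1 0.0 3.3
   vertex 0.4 1.2 0.1
   vertex 4.7 2.4 0.1
  endloop
 endfacet
 facet normal -0.360 -0.093 0.928
  outer loop
   vertex 4.1 0.0 3.3
   vertex 4.9 0.9 3.7
   vertex 1.8 3.9 2.8
  endloop
 endfacet
 facet normal -0.690 -0.243 0.682
  outer loop
   vertex 2.2 2.2 2.6
   vertex 1.8 3.9 2.8
   vertex 0.1 3.4 0.9
  endloop
 endfacet
 facet normal -0.555 -0.225 0.801
  outer loop
   vertex 2.2 2.2 2.6
   vertex 4.1 0.0 3.3
   vertex 1.8 3.9 2.8
  endloop
 endfacet
 facet normal -0.723 -0.321 0.612
  outer loop
   vertex 0.9 1.6 0.9
   vertex 0.1 3.4 0.9
   vertex 0.4 1.2 0.1
  endloop
 endfacet
 facet normal -0.699 -0.311 0.644
  outer loop
   vertex 0.9 1.6 0.9
   vertex 2.2 2.2 2.6
   vertex 0.1 3.4 0.9
  endloop
 endfacet
 facet normal -0.670 -0.406 0.622
  outer loop
   vertex 0.9 1.6 0.9
   vertex 0.4 1.2 0.1
   vertex 4.1 0.0 3.3
  endloop
 endfacet
 facet normal -0.669 -0.373 0.643
  outer loop
   vertex 0.9 1.6 0.9
   vertex 4.1 0.0 3.3
   vertex 2.2 2.2 2.6
  endloop
 endfacet
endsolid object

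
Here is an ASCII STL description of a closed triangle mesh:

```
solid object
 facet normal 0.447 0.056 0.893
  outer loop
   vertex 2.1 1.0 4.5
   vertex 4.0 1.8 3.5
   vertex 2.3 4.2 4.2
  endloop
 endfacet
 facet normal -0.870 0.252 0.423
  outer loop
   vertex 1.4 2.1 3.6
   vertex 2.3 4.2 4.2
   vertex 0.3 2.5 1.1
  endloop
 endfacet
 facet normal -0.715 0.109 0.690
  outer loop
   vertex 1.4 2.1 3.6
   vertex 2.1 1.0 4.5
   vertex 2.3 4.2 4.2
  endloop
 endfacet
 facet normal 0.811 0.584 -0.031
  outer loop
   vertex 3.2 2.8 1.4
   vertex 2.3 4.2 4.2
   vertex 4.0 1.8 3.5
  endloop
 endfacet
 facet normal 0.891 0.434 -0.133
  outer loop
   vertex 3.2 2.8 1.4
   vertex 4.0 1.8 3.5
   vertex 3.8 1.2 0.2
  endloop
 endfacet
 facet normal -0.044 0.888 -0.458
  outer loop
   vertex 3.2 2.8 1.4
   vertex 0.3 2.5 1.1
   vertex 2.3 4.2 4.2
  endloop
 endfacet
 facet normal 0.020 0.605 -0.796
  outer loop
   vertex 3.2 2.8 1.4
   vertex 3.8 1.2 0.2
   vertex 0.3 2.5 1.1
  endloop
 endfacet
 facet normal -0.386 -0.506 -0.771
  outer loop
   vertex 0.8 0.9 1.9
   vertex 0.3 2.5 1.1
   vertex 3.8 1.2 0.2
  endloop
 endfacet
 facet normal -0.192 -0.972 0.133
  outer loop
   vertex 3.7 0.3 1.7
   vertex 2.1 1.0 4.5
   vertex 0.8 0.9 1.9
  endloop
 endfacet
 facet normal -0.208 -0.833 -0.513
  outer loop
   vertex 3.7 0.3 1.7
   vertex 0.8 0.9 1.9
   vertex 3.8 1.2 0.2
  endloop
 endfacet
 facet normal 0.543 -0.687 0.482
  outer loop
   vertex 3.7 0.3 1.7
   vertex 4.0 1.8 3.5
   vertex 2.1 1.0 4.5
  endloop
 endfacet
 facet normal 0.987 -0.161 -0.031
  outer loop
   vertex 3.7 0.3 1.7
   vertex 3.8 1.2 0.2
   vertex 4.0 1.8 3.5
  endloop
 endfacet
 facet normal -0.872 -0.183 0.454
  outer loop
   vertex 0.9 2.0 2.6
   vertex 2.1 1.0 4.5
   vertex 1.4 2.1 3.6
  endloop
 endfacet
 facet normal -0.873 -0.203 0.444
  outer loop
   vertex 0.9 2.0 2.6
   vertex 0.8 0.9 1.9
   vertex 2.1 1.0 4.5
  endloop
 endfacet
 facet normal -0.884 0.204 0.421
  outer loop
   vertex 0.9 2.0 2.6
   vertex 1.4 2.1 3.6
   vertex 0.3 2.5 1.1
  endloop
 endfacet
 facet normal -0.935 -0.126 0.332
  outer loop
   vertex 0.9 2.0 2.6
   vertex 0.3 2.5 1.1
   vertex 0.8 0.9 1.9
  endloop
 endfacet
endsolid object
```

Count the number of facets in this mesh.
16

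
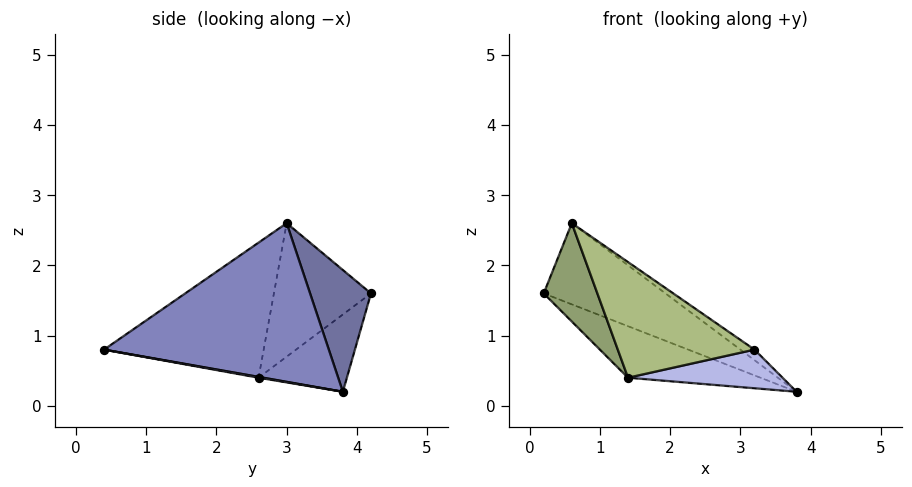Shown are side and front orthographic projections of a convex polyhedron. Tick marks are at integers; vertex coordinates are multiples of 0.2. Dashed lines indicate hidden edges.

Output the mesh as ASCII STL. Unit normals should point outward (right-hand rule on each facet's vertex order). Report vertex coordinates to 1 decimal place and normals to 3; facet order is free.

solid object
 facet normal 0.333 0.667 0.667
  outer loop
   vertex 0.6 3.0 2.6
   vertex 3.8 3.8 0.2
   vertex 0.2 4.2 1.6
  endloop
 endfacet
 facet normal 0.594 0.037 0.804
  outer loop
   vertex 0.6 3.0 2.6
   vertex 3.2 0.4 0.8
   vertex 3.8 3.8 0.2
  endloop
 endfacet
 facet normal -0.286 0.429 -0.857
  outer loop
   vertex 1.4 2.6 0.4
   vertex 0.2 4.2 1.6
   vertex 3.8 3.8 0.2
  endloop
 endfacet
 facet normal 0.005 -0.175 -0.985
  outer loop
   vertex 1.4 2.6 0.4
   vertex 3.8 3.8 0.2
   vertex 3.2 0.4 0.8
  endloop
 endfacet
 facet normal -0.853 -0.471 -0.224
  outer loop
   vertex 1.4 2.6 0.4
   vertex 0.6 3.0 2.6
   vertex 0.2 4.2 1.6
  endloop
 endfacet
 facet normal -0.750 -0.642 -0.156
  outer loop
   vertex 1.4 2.6 0.4
   vertex 3.2 0.4 0.8
   vertex 0.6 3.0 2.6
  endloop
 endfacet
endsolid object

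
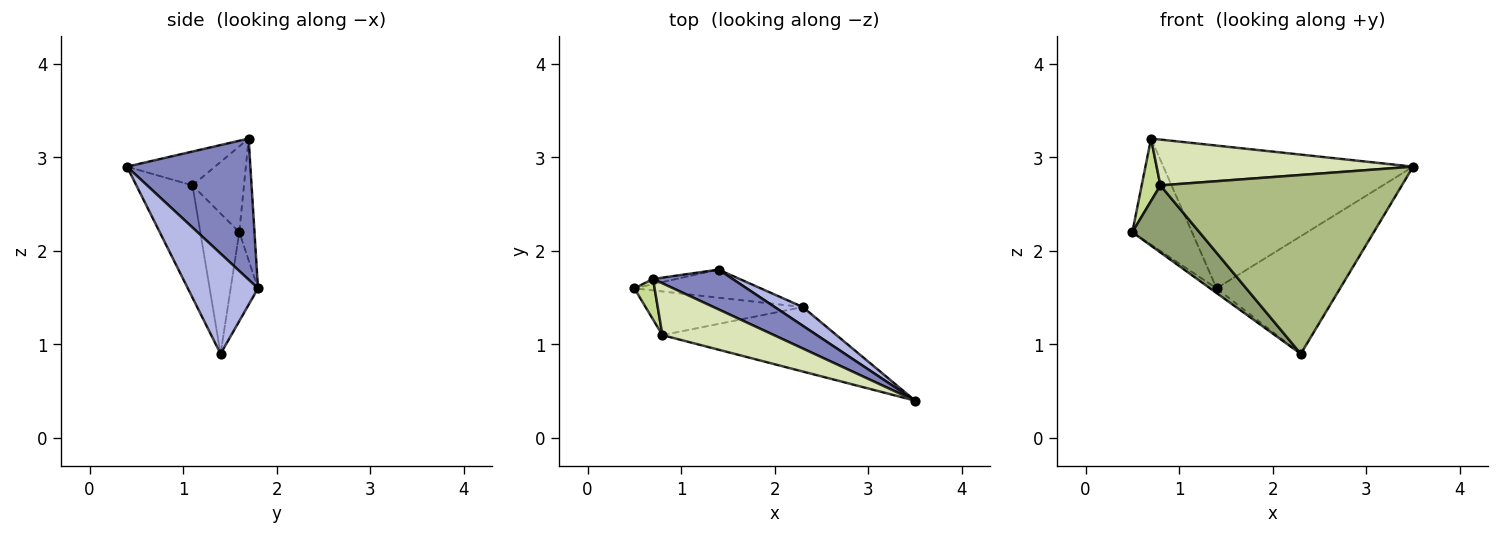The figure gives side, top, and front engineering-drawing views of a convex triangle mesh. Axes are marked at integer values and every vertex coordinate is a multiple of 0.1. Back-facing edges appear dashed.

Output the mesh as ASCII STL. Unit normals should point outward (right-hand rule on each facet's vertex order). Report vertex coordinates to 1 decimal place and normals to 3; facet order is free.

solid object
 facet normal -0.247 0.968 -0.047
  outer loop
   vertex 0.7 1.7 3.2
   vertex 1.4 1.8 1.6
   vertex 0.5 1.6 2.2
  endloop
 endfacet
 facet normal 0.430 0.870 0.242
  outer loop
   vertex 0.7 1.7 3.2
   vertex 3.5 0.4 2.9
   vertex 1.4 1.8 1.6
  endloop
 endfacet
 facet normal -0.570 0.135 -0.810
  outer loop
   vertex 2.3 1.4 0.9
   vertex 0.5 1.6 2.2
   vertex 1.4 1.8 1.6
  endloop
 endfacet
 facet normal 0.489 0.861 0.137
  outer loop
   vertex 2.3 1.4 0.9
   vertex 1.4 1.8 1.6
   vertex 3.5 0.4 2.9
  endloop
 endfacet
 facet normal -0.438 -0.753 -0.491
  outer loop
   vertex 0.8 1.1 2.7
   vertex 0.5 1.6 2.2
   vertex 2.3 1.4 0.9
  endloop
 endfacet
 facet normal -0.214 -0.919 -0.331
  outer loop
   vertex 0.8 1.1 2.7
   vertex 2.3 1.4 0.9
   vertex 3.5 0.4 2.9
  endloop
 endfacet
 facet normal -0.917 -0.334 0.217
  outer loop
   vertex 0.8 1.1 2.7
   vertex 0.7 1.7 3.2
   vertex 0.5 1.6 2.2
  endloop
 endfacet
 facet normal -0.222 -0.646 0.731
  outer loop
   vertex 0.8 1.1 2.7
   vertex 3.5 0.4 2.9
   vertex 0.7 1.7 3.2
  endloop
 endfacet
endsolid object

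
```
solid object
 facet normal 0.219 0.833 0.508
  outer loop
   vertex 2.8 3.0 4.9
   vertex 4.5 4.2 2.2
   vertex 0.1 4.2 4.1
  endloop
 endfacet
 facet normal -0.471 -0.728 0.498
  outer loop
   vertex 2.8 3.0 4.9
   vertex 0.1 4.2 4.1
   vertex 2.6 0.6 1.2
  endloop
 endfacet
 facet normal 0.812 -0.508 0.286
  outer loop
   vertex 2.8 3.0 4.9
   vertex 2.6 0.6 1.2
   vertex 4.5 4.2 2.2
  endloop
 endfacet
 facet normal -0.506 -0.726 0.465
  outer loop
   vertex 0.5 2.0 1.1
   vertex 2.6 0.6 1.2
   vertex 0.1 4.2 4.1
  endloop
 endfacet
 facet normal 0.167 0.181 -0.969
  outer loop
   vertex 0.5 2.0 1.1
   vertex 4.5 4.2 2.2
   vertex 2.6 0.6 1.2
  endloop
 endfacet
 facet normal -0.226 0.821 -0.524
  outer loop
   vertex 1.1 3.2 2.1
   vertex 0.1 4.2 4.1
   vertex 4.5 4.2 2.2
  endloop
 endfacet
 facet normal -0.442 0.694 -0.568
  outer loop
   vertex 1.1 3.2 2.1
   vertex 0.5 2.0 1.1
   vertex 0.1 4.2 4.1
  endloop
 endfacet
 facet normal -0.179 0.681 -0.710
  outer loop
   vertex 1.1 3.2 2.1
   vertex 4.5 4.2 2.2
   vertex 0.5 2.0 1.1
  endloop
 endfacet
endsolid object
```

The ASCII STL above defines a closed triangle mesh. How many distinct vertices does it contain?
6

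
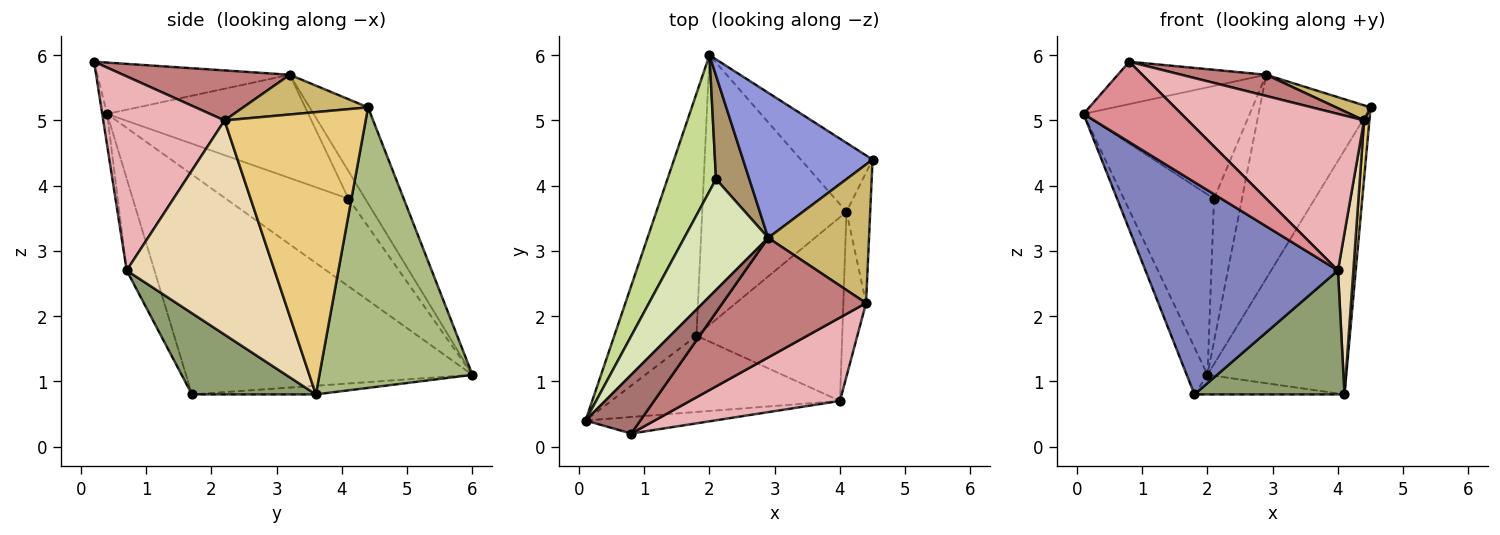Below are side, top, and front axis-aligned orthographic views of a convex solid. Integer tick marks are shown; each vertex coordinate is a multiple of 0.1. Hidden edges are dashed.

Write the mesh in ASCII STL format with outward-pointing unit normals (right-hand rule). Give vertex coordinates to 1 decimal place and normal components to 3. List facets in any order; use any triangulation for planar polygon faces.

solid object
 facet normal -0.935 0.068 -0.349
  outer loop
   vertex 1.8 1.7 0.8
   vertex 0.1 0.4 5.1
   vertex 2.0 6.0 1.1
  endloop
 endfacet
 facet normal -0.134 -0.933 -0.335
  outer loop
   vertex 4.0 0.7 2.7
   vertex 0.1 0.4 5.1
   vertex 1.8 1.7 0.8
  endloop
 endfacet
 facet normal -0.395 0.748 0.533
  outer loop
   vertex 2.9 3.2 5.7
   vertex 4.5 4.4 5.2
   vertex 2.0 6.0 1.1
  endloop
 endfacet
 facet normal -0.060 0.072 -0.996
  outer loop
   vertex 4.1 3.6 0.8
   vertex 1.8 1.7 0.8
   vertex 2.0 6.0 1.1
  endloop
 endfacet
 facet normal 0.419 -0.508 -0.753
  outer loop
   vertex 4.1 3.6 0.8
   vertex 4.0 0.7 2.7
   vertex 1.8 1.7 0.8
  endloop
 endfacet
 facet normal 0.728 0.660 -0.186
  outer loop
   vertex 4.1 3.6 0.8
   vertex 2.0 6.0 1.1
   vertex 4.5 4.4 5.2
  endloop
 endfacet
 facet normal -0.736 0.541 0.408
  outer loop
   vertex 2.1 4.1 3.8
   vertex 2.0 6.0 1.1
   vertex 0.1 0.4 5.1
  endloop
 endfacet
 facet normal -0.653 0.540 0.531
  outer loop
   vertex 2.1 4.1 3.8
   vertex 0.1 0.4 5.1
   vertex 2.9 3.2 5.7
  endloop
 endfacet
 facet normal -0.436 0.728 0.529
  outer loop
   vertex 2.1 4.1 3.8
   vertex 2.9 3.2 5.7
   vertex 2.0 6.0 1.1
  endloop
 endfacet
 facet normal 0.365 -0.101 0.926
  outer loop
   vertex 4.4 2.2 5.0
   vertex 4.5 4.4 5.2
   vertex 2.9 3.2 5.7
  endloop
 endfacet
 facet normal 0.996 -0.038 -0.084
  outer loop
   vertex 4.4 2.2 5.0
   vertex 4.1 3.6 0.8
   vertex 4.5 4.4 5.2
  endloop
 endfacet
 facet normal 0.989 -0.103 -0.105
  outer loop
   vertex 4.4 2.2 5.0
   vertex 4.0 0.7 2.7
   vertex 4.1 3.6 0.8
  endloop
 endfacet
 facet normal -0.605 0.466 0.646
  outer loop
   vertex 0.8 0.2 5.9
   vertex 2.9 3.2 5.7
   vertex 0.1 0.4 5.1
  endloop
 endfacet
 facet normal 0.325 -0.165 0.931
  outer loop
   vertex 0.8 0.2 5.9
   vertex 4.4 2.2 5.0
   vertex 2.9 3.2 5.7
  endloop
 endfacet
 facet normal -0.049 -0.978 -0.202
  outer loop
   vertex 0.8 0.2 5.9
   vertex 0.1 0.4 5.1
   vertex 4.0 0.7 2.7
  endloop
 endfacet
 facet normal 0.519 -0.754 0.402
  outer loop
   vertex 0.8 0.2 5.9
   vertex 4.0 0.7 2.7
   vertex 4.4 2.2 5.0
  endloop
 endfacet
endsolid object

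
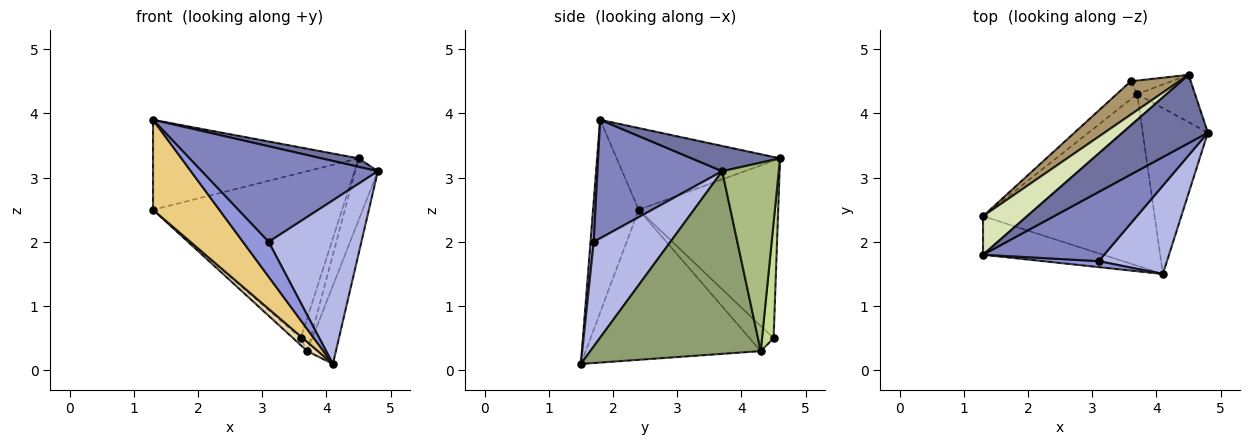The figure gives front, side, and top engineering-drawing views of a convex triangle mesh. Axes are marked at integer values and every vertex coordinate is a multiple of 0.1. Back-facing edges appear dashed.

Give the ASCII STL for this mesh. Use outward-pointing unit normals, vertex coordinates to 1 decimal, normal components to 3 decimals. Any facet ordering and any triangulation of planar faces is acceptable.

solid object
 facet normal 0.282 -0.118 0.952
  outer loop
   vertex 4.5 4.6 3.3
   vertex 1.3 1.8 3.9
   vertex 4.8 3.7 3.1
  endloop
 endfacet
 facet normal 0.498 -0.703 0.508
  outer loop
   vertex 3.1 1.7 2.0
   vertex 4.8 3.7 3.1
   vertex 1.3 1.8 3.9
  endloop
 endfacet
 facet normal 0.122 -0.978 0.167
  outer loop
   vertex 3.1 1.7 2.0
   vertex 1.3 1.8 3.9
   vertex 4.1 1.5 0.1
  endloop
 endfacet
 facet normal 0.588 -0.711 0.384
  outer loop
   vertex 3.1 1.7 2.0
   vertex 4.1 1.5 0.1
   vertex 4.8 3.7 3.1
  endloop
 endfacet
 facet normal 0.930 0.157 -0.332
  outer loop
   vertex 3.7 4.3 0.3
   vertex 4.8 3.7 3.1
   vertex 4.1 1.5 0.1
  endloop
 endfacet
 facet normal 0.893 0.358 -0.274
  outer loop
   vertex 3.7 4.3 0.3
   vertex 4.5 4.6 3.3
   vertex 4.8 3.7 3.1
  endloop
 endfacet
 facet normal 0.735 0.626 -0.259
  outer loop
   vertex 3.7 4.3 0.3
   vertex 3.6 4.5 0.5
   vertex 4.5 4.6 3.3
  endloop
 endfacet
 facet normal -0.590 0.742 0.318
  outer loop
   vertex 1.3 2.4 2.5
   vertex 1.3 1.8 3.9
   vertex 4.5 4.6 3.3
  endloop
 endfacet
 facet normal -0.586 0.794 0.160
  outer loop
   vertex 1.3 2.4 2.5
   vertex 4.5 4.6 3.3
   vertex 3.6 4.5 0.5
  endloop
 endfacet
 facet normal -0.752 0.238 -0.614
  outer loop
   vertex 1.3 2.4 2.5
   vertex 3.6 4.5 0.5
   vertex 3.7 4.3 0.3
  endloop
 endfacet
 facet normal -0.535 -0.777 -0.333
  outer loop
   vertex 1.3 2.4 2.5
   vertex 4.1 1.5 0.1
   vertex 1.3 1.8 3.9
  endloop
 endfacet
 facet normal -0.658 -0.040 -0.752
  outer loop
   vertex 1.3 2.4 2.5
   vertex 3.7 4.3 0.3
   vertex 4.1 1.5 0.1
  endloop
 endfacet
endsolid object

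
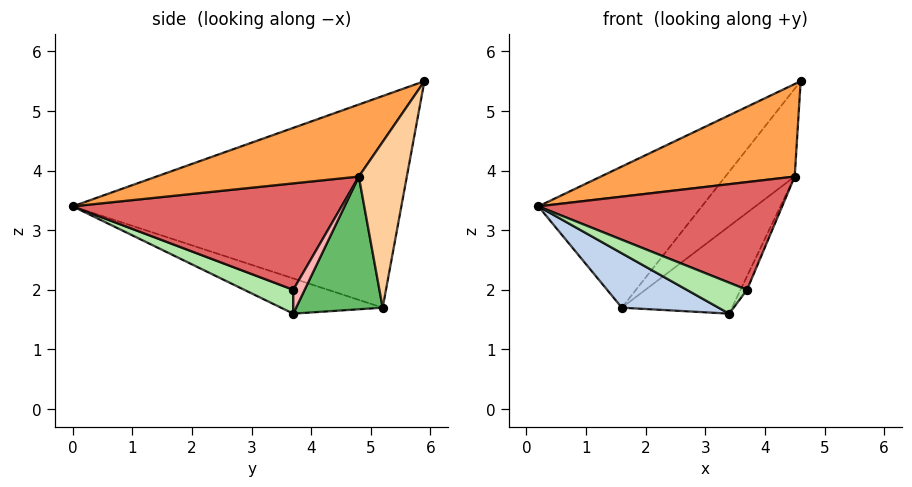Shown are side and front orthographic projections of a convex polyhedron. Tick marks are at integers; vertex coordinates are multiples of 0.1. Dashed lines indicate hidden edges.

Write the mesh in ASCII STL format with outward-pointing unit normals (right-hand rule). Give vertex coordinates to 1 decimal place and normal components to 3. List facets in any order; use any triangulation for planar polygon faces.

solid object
 facet normal -0.759 0.378 0.530
  outer loop
   vertex 1.6 5.2 1.7
   vertex 0.2 0.0 3.4
   vertex 4.6 5.9 5.5
  endloop
 endfacet
 facet normal -0.251 -0.239 -0.938
  outer loop
   vertex 1.6 5.2 1.7
   vertex 3.4 3.7 1.6
   vertex 0.2 0.0 3.4
  endloop
 endfacet
 facet normal 0.663 -0.635 0.395
  outer loop
   vertex 4.5 4.8 3.9
   vertex 4.6 5.9 5.5
   vertex 0.2 0.0 3.4
  endloop
 endfacet
 facet normal 0.488 0.705 -0.515
  outer loop
   vertex 4.5 4.8 3.9
   vertex 1.6 5.2 1.7
   vertex 4.6 5.9 5.5
  endloop
 endfacet
 facet normal 0.513 0.653 -0.558
  outer loop
   vertex 4.5 4.8 3.9
   vertex 3.4 3.7 1.6
   vertex 1.6 5.2 1.7
  endloop
 endfacet
 facet normal 0.570 -0.701 -0.428
  outer loop
   vertex 3.7 3.7 2.0
   vertex 0.2 0.0 3.4
   vertex 3.4 3.7 1.6
  endloop
 endfacet
 facet normal 0.739 -0.670 0.077
  outer loop
   vertex 3.7 3.7 2.0
   vertex 4.5 4.8 3.9
   vertex 0.2 0.0 3.4
  endloop
 endfacet
 facet normal 0.728 0.414 -0.546
  outer loop
   vertex 3.7 3.7 2.0
   vertex 3.4 3.7 1.6
   vertex 4.5 4.8 3.9
  endloop
 endfacet
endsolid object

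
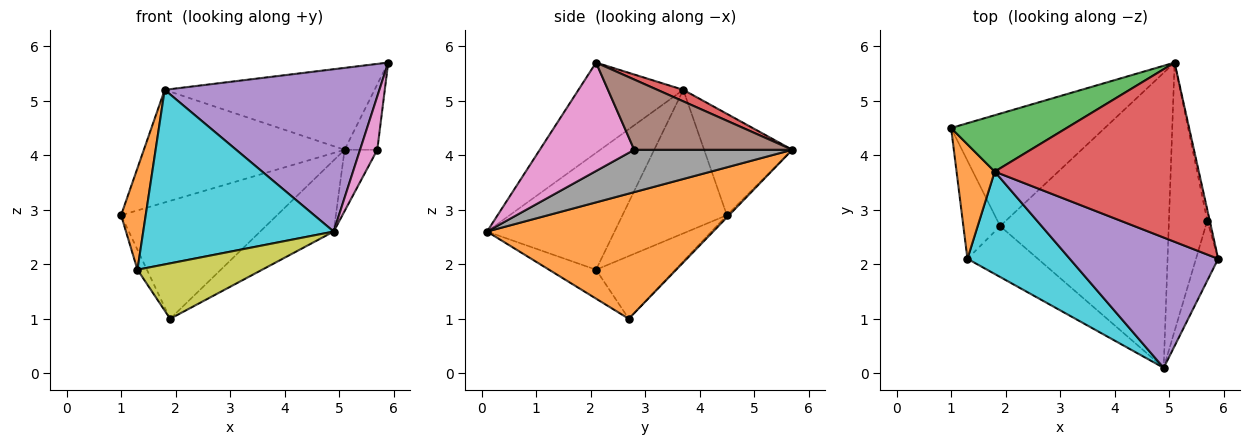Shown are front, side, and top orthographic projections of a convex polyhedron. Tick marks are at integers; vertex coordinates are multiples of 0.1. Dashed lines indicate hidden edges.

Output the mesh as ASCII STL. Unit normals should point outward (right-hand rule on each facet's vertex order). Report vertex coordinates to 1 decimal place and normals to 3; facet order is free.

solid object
 facet normal -0.010 0.724 -0.690
  outer loop
   vertex 1.9 2.7 1.0
   vertex 1.0 4.5 2.9
   vertex 5.1 5.7 4.1
  endloop
 endfacet
 facet normal 0.585 0.190 -0.788
  outer loop
   vertex 1.9 2.7 1.0
   vertex 5.1 5.7 4.1
   vertex 4.9 0.1 2.6
  endloop
 endfacet
 facet normal -0.366 0.832 0.417
  outer loop
   vertex 1.8 3.7 5.2
   vertex 5.1 5.7 4.1
   vertex 1.0 4.5 2.9
  endloop
 endfacet
 facet normal 0.051 0.415 0.908
  outer loop
   vertex 1.8 3.7 5.2
   vertex 5.9 2.1 5.7
   vertex 5.1 5.7 4.1
  endloop
 endfacet
 facet normal -0.356 -0.729 0.585
  outer loop
   vertex 1.8 3.7 5.2
   vertex 4.9 0.1 2.6
   vertex 5.9 2.1 5.7
  endloop
 endfacet
 facet normal 0.979 0.202 -0.034
  outer loop
   vertex 5.7 2.8 4.1
   vertex 5.1 5.7 4.1
   vertex 5.9 2.1 5.7
  endloop
 endfacet
 facet normal 0.964 -0.176 -0.198
  outer loop
   vertex 5.7 2.8 4.1
   vertex 5.9 2.1 5.7
   vertex 4.9 0.1 2.6
  endloop
 endfacet
 facet normal 0.733 0.152 -0.664
  outer loop
   vertex 5.7 2.8 4.1
   vertex 4.9 0.1 2.6
   vertex 5.1 5.7 4.1
  endloop
 endfacet
 facet normal -0.268 -0.710 -0.652
  outer loop
   vertex 1.3 2.1 1.9
   vertex 1.9 2.7 1.0
   vertex 4.9 0.1 2.6
  endloop
 endfacet
 facet normal -0.500 -0.747 0.438
  outer loop
   vertex 1.3 2.1 1.9
   vertex 4.9 0.1 2.6
   vertex 1.8 3.7 5.2
  endloop
 endfacet
 facet normal -0.858 0.103 -0.504
  outer loop
   vertex 1.3 2.1 1.9
   vertex 1.0 4.5 2.9
   vertex 1.9 2.7 1.0
  endloop
 endfacet
 facet normal -0.942 -0.222 0.250
  outer loop
   vertex 1.3 2.1 1.9
   vertex 1.8 3.7 5.2
   vertex 1.0 4.5 2.9
  endloop
 endfacet
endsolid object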